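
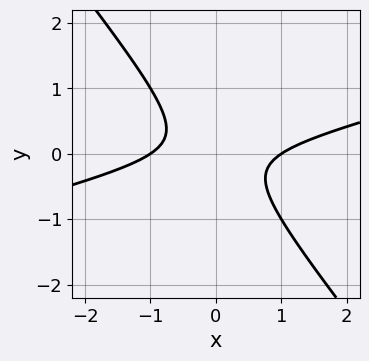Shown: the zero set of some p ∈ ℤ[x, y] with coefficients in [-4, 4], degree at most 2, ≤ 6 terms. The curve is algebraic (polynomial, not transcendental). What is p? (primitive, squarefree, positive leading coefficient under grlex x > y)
x^2 - 3*x*y - 3*y^2 - 1

First, degree: a generic line meets the curve in up to 2 points, so deg p = 2.
Then, reading off the gridlines: it misses every integer gridline on the y-axis; the x-axis gridline crossings are at x ∈ {-1, 1}.
Finally, assembling these constraints gives the stated polynomial.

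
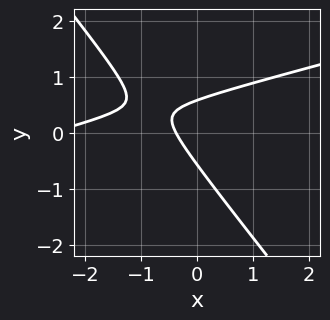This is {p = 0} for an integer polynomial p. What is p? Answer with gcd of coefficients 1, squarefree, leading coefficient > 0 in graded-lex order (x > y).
Degree: no degree-1 curve has this shape, so deg p = 2.
Solving for integer coefficients yields p as stated.

x^2 - 3*x*y - 3*y^2 + 3*x + 1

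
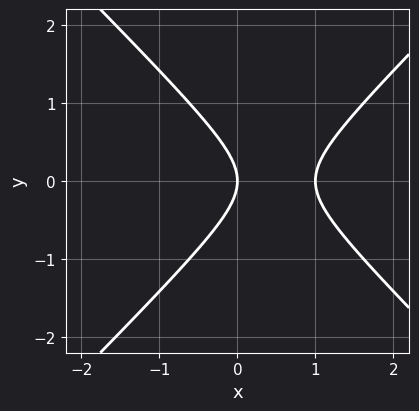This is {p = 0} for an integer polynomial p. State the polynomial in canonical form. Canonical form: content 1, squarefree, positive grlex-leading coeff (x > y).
1. deg p = 2.
2. Symmetries: mirror symmetry y ↦ −y ⇒ only even powers of y.
3. Observable constraints: among the integer gridlines, it crosses the x-axis at x ∈ {0, 1}; one y-axis crossing is at y = 0.
4. Assembling these constraints gives the stated polynomial.

x^2 - y^2 - x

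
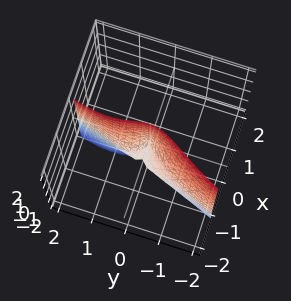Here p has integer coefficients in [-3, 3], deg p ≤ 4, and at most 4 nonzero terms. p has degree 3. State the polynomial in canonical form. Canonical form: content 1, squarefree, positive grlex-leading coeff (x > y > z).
deg p = 3. No degree-2 surface has this shape.
From the axis intercepts and sections: every point of the x-axis in the box is on the surface; every point of the z-axis in the box is on the surface; it crosses the y-axis at the gridline y = 2.
Solving for integer coefficients yields p as stated.

3*x*y^2 + x*z^2 - y^3 + 2*y^2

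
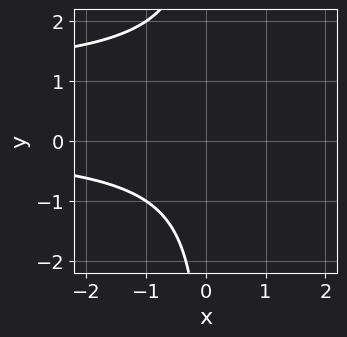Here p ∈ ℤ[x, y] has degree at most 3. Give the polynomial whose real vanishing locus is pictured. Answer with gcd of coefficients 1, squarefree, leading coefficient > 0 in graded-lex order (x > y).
x*y^2 - x*y + 2

deg p = 3.
Observable constraints: no y-intercept at any integer in the box; no x-intercept at any integer in the box.
The integer polynomial consistent with all of this is the stated p.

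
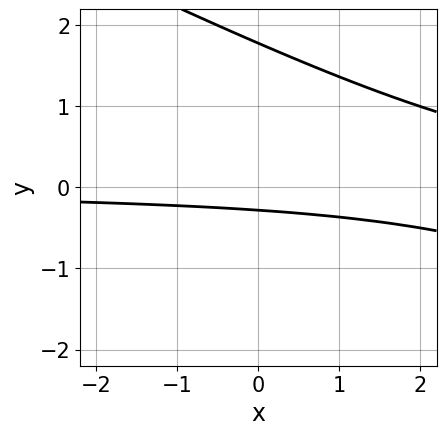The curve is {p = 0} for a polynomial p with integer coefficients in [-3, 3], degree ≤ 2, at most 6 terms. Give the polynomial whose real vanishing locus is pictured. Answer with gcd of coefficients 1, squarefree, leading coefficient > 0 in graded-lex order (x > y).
x*y + 2*y^2 - 3*y - 1

(a) deg p = 2. A generic line meets the curve in up to 2 points.
(b) From the axis intercepts and sections: no x-intercept at any integer in the box.
(c) These observations pin down the coefficients.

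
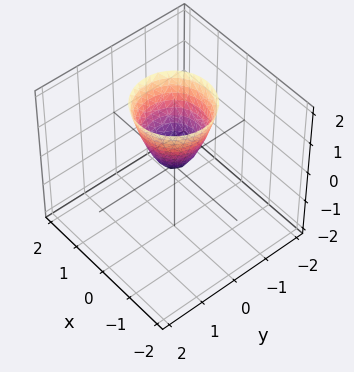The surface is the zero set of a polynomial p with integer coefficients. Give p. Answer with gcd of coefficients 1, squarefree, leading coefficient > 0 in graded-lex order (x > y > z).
First, degree: a paraboloid; a quadric, so deg p = 2.
Next, symmetries: the surface is invariant under rotation about z: p = q(x² + y², z).
Next, against the integer gridlines: one x-axis crossing is at x = 0; one z-axis crossing is at z = 0; a circular section at z = 1 has radius between 0 and 1; one y-axis crossing is at y = 0.
Finally, these observations pin down the coefficients.

2*x^2 + 2*y^2 - z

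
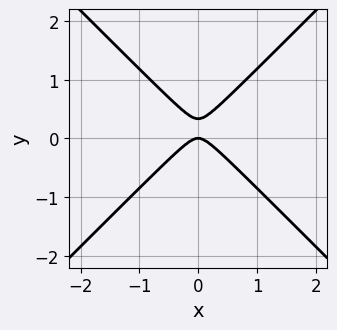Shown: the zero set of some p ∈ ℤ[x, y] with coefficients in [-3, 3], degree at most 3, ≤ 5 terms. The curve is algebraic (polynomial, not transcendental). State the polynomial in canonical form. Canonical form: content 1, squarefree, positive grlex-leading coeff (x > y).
3*x^2 - 3*y^2 + y

Degree: no degree-1 curve has this shape, so deg p = 2.
Symmetries: the x ↦ −x reflection is a symmetry, so x appears only in even powers.
Against the integer gridlines: it crosses the y-axis at the gridline y = 0; it crosses the x-axis at the gridline x = 0.
Together with the visible shape, these determine p as stated.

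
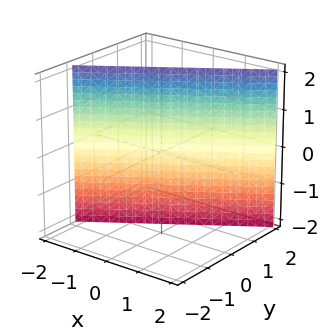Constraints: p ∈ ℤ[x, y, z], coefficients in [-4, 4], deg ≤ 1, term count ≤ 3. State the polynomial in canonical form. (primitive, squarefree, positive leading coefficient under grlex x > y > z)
First, degree: every cross-section is a straight line — this is a plane, so deg p = 1.
Next, from the visible intercepts: no z-intercept at any integer in the box; one x-axis crossing is at x = -1.
Finally, putting this together gives p.

2*x - 3*y + 2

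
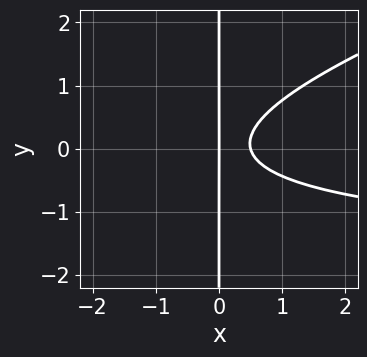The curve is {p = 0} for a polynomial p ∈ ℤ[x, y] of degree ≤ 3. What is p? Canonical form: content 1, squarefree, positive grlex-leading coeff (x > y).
(a) The degree is 3 — a generic line meets the curve in up to 3 points.
(b) From the visible intercepts: it crosses the x-axis at the gridline x = 0; every point of the y-axis in the box is on the curve.
(c) Matching integer coefficients to the picture gives p.

x^2*y - 3*x*y^2 + 2*x^2 - x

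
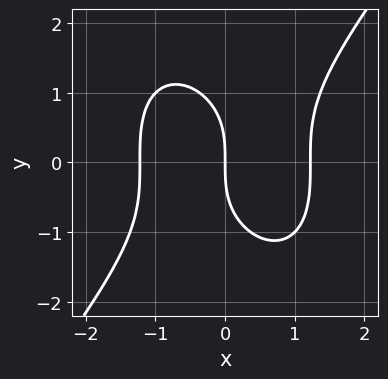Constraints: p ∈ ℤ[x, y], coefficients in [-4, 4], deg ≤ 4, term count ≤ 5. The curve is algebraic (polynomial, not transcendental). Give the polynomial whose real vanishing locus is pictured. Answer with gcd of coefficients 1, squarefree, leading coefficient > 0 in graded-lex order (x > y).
2*x^3 - y^3 - 3*x

deg p = 3. No degree-2 curve has this shape.
From the axis intercepts and sections: it crosses the y-axis at the gridline y = 0; one x-axis crossing is at x = 0.
Putting this together gives p.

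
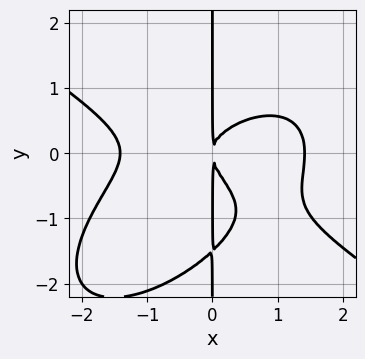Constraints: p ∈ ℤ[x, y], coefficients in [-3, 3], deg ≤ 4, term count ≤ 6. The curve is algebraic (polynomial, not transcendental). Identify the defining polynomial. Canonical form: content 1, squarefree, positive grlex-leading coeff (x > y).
x^4 - x^2*y^2 + 2*x*y^3 + 3*x*y^2 - 2*x^2

1. deg p = 4. The shape is more complex than any degree-3 curve.
2. Reading off the gridlines: the visible y-axis segment lies entirely on the curve.
3. Solving for integer coefficients yields p as stated.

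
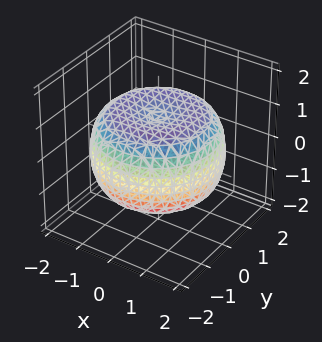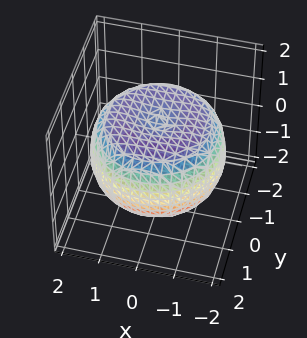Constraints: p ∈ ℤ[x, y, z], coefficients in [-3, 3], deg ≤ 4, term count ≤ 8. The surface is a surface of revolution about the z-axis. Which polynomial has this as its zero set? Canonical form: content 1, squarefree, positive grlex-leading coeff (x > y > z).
1. The degree is 4 — a generic line meets the surface in up to 4 points.
2. Symmetries: rotational symmetry about the z-axis ⇒ p depends on x, y only through x² + y².
3. Checking where it meets the axes: among the integer gridlines, it crosses the z-axis at z ∈ {-1, 1}; a circular section at z = 0 has radius between 1 and 2.
4. These observations pin down the coefficients.

x^4 + 2*x^2*y^2 + y^4 - 2*x^2 - 2*y^2 + 3*z^2 - 3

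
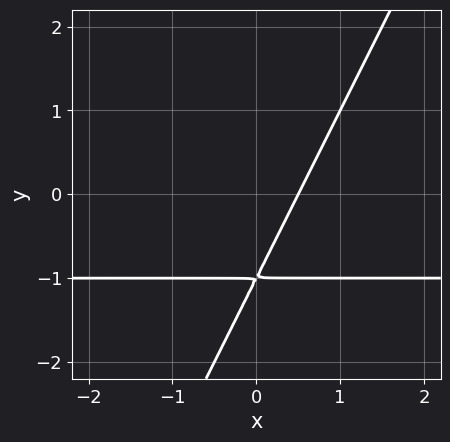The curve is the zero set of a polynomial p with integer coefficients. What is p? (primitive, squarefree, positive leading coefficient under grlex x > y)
deg p = 2. No degree-1 curve has this shape.
Putting this together gives p.

2*x*y - y^2 + 2*x - 2*y - 1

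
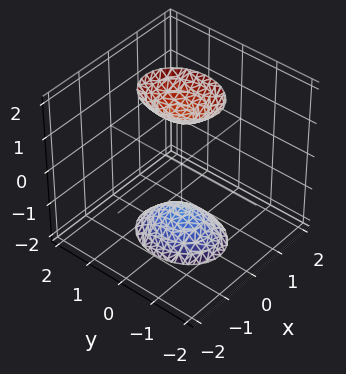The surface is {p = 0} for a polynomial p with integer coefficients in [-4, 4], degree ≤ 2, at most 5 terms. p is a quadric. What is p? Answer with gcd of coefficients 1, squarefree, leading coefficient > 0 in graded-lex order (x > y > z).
3*x^2 + 2*y^2 - z^2 + 2

There are 2 components. Treating them together as one polynomial.
The degree is 2 — two separate bowl-shaped sheets opening away from each other; a quadric.
Symmetries: mirror symmetry z ↦ −z ⇒ only even powers of z; the y ↦ −y reflection is a symmetry, so y appears only in even powers; it's symmetric under x → −x, forcing even powers of x.
From the visible intercepts: it misses every integer gridline on the y-axis; the surface avoids every integer x-axis point in the box.
Fitting integer coefficients to these (and the overall shape) gives p.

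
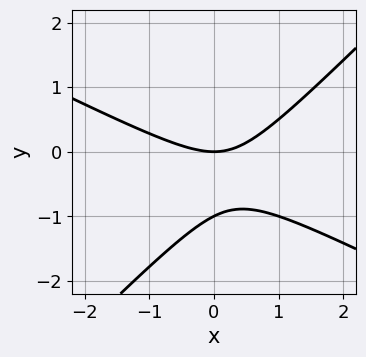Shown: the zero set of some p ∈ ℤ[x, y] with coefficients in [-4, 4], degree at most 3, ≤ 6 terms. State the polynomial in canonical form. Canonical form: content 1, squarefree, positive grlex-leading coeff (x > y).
x^2 + x*y - 2*y^2 - 2*y

(a) The degree is 2 — no degree-1 curve has this shape.
(b) From the visible intercepts: it meets the x-axis at x = 0 (among the integer gridlines); among the integer gridlines, it crosses the y-axis at y ∈ {-1, 0}.
(c) The integer polynomial consistent with all of this is the stated p.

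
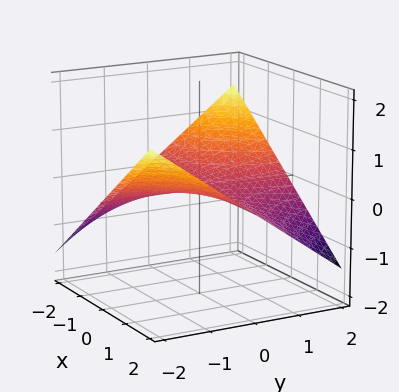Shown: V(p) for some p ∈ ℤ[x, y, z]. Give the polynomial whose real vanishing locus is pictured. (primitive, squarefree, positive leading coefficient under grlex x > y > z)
x*y + 3*z

(a) Degree: a hyperbolic paraboloid; a quadric, so deg p = 2.
(b) Against the integer gridlines: one z-axis crossing is at z = 0; every point of the x-axis in the box is on the surface; the visible y-axis segment lies entirely on the surface.
(c) Solving for integer coefficients yields p as stated.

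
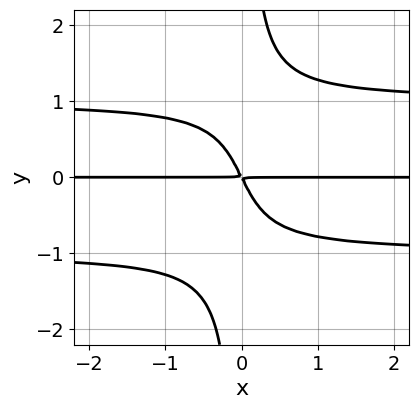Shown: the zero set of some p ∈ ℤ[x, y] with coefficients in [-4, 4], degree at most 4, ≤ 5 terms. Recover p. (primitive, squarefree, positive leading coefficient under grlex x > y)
2*x*y^3 - 2*x*y - y^2

1. The degree is 4 — the shape is more complex than any degree-3 curve.
2. Against the integer gridlines: every point of the x-axis in the box is on the curve.
3. These observations pin down the coefficients.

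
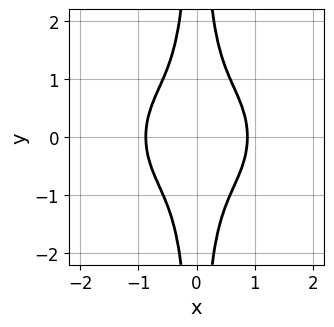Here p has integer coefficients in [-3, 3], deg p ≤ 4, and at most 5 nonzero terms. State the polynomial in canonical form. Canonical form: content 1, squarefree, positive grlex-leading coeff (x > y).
3*x^4 + 3*x^2*y^2 - x^2 - 1

1. Degree: no degree-3 curve has this shape, so deg p = 4.
2. Symmetries: it's symmetric under y → −y, forcing even powers of y; it's symmetric under x → −x, forcing even powers of x.
3. From the visible intercepts: no y-intercept at any integer in the box.
4. These observations pin down the coefficients.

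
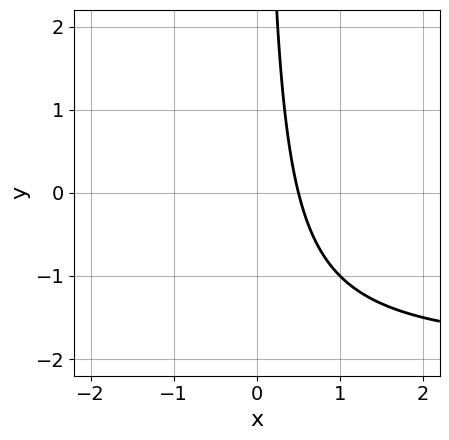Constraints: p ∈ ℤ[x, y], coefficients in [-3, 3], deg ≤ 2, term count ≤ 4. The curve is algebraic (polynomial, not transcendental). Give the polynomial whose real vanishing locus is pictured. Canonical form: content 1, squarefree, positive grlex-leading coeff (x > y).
1. deg p = 2. A generic line meets the curve in up to 2 points.
2. Observable constraints: it misses every integer gridline on the y-axis.
3. Putting this together gives p.

x*y + 2*x - 1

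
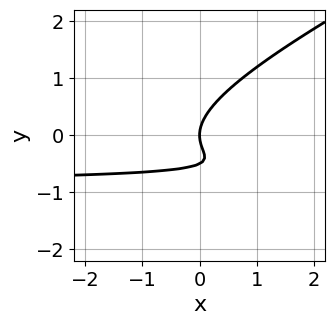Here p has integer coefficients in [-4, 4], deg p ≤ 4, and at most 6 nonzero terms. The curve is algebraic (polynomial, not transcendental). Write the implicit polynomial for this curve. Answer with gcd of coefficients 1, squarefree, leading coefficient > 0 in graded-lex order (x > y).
x*y^2 - 2*y^3 + 2*x*y - y^2 + x

First, the degree is 3 — a generic line meets the curve in up to 3 points.
Next, reading off the gridlines: it meets the y-axis at y = 0 (among the integer gridlines); it meets the x-axis at x = 0 (among the integer gridlines).
Finally, matching integer coefficients to the picture gives p.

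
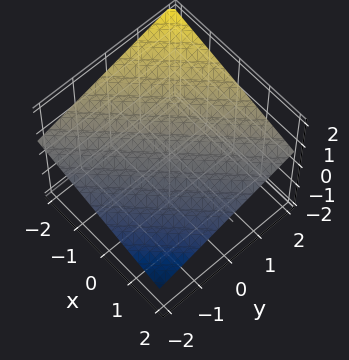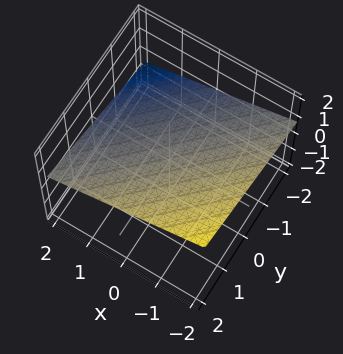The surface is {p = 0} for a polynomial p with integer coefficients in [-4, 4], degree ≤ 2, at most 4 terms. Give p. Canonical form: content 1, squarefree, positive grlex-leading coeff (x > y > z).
x - y + 3*z - 2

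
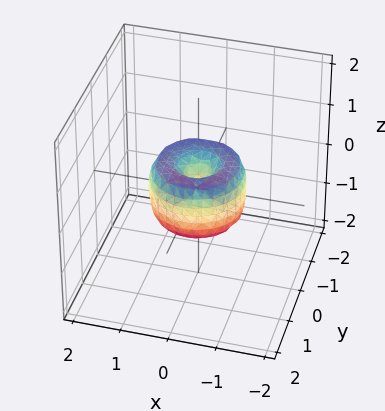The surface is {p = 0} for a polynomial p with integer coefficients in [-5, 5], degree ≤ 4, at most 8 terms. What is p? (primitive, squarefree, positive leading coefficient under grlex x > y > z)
(a) The degree is 4 — the shape is more complex than any degree-3 surface.
(b) Symmetries: every cross-section ⟂ z is a circle, so x, y appear only via x² + y².
(c) Checking where it meets the axes: it crosses the z-axis at the gridline z = 0; a circular section at z = 0 has radius exactly 1.
(d) Putting this together gives p.

2*x^4 + 4*x^2*y^2 + 2*y^4 - 2*x^2 - 2*y^2 + z^2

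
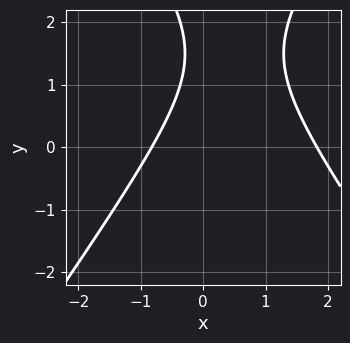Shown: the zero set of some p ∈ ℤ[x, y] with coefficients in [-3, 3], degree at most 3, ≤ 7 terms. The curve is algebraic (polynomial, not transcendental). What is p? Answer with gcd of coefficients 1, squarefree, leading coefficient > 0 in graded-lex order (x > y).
(a) deg p = 2. No degree-1 curve has this shape.
(b) Observable constraints: the curve avoids every integer y-axis point in the box.
(c) Together with the visible shape, these determine p as stated.

2*x^2 - y^2 - 2*x + 3*y - 3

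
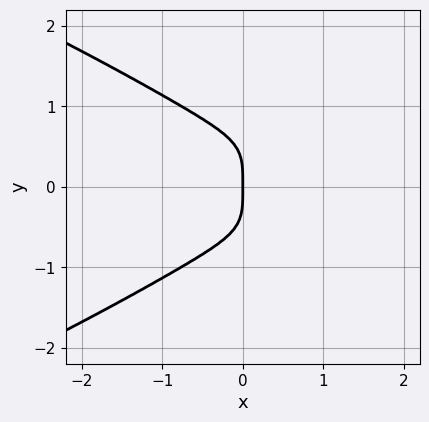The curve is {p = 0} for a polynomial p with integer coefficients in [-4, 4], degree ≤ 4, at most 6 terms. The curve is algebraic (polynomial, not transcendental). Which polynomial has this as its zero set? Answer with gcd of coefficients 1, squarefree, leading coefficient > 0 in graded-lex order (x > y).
3*y^4 + 2*x^3 - x^2 + 2*x

First, deg p = 4. A generic line meets the curve in up to 4 points.
Then, symmetries: the y ↦ −y reflection is a symmetry, so y appears only in even powers.
Next, from the visible intercepts: it meets the x-axis at x = 0 (among the integer gridlines); it crosses the y-axis at the gridline y = 0.
Finally, fitting integer coefficients to these (and the overall shape) gives p.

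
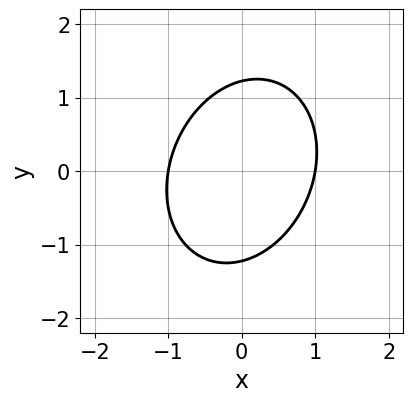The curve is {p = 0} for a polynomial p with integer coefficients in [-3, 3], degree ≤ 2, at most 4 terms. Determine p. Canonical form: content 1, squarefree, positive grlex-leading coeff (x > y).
1. Degree: no degree-1 curve has this shape, so deg p = 2.
2. Reading off the gridlines: among the integer gridlines, it crosses the x-axis at x ∈ {-1, 1}.
3. Assembling these constraints gives the stated polynomial.

3*x^2 - x*y + 2*y^2 - 3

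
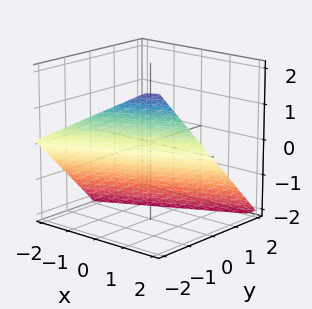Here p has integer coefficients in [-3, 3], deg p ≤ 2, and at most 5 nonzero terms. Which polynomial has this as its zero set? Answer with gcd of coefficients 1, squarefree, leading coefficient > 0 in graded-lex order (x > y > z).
x - 2*y - 2*z - 2

(a) deg p = 1. Every cross-section is a straight line — this is a plane.
(b) Checking where it meets the axes: it meets the y-axis at y = -1 (among the integer gridlines); it meets the x-axis at x = 2 (among the integer gridlines); one z-axis crossing is at z = -1.
(c) Matching integer coefficients to the picture gives p.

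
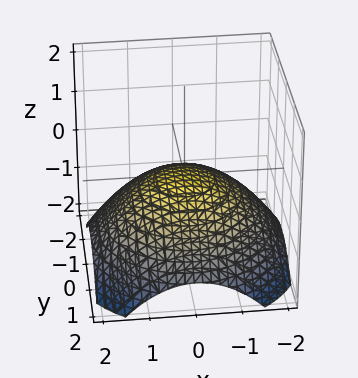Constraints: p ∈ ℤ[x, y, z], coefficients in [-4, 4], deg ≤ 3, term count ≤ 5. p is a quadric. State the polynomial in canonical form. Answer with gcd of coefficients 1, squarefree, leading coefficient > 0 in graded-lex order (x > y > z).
(a) The degree is 2 — a paraboloid; a quadric.
(b) Symmetries: every cross-section ⟂ z is a circle, so x, y appear only via x² + y².
(c) Observable constraints: one z-axis crossing is at z = 0; one y-axis crossing is at y = 0; a circular section at z = -1 has radius between 1 and 2; it meets the x-axis at x = 0 (among the integer gridlines).
(d) Together with the visible shape, these determine p as stated.

x^2 + y^2 + 3*z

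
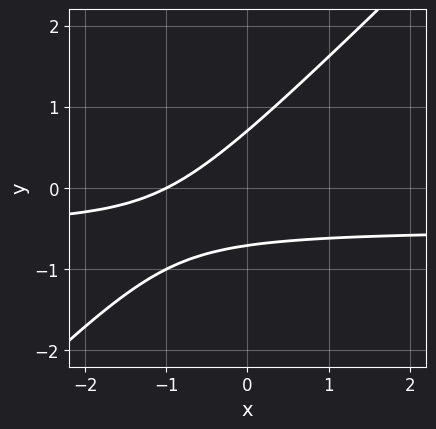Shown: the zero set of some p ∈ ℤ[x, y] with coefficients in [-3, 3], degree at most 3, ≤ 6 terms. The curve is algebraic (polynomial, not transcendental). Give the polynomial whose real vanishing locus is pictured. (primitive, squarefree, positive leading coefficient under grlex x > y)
2*x*y - 2*y^2 + x + 1

1. deg p = 2. No degree-1 curve has this shape.
2. From the visible intercepts: one x-axis crossing is at x = -1.
3. Solving for integer coefficients yields p as stated.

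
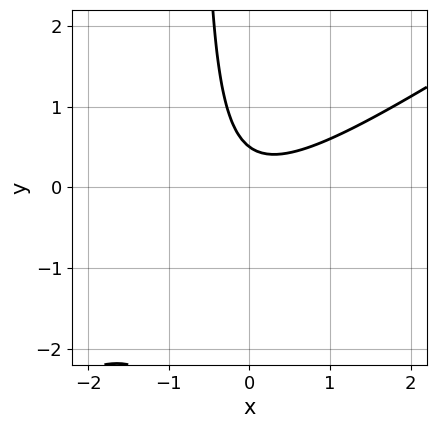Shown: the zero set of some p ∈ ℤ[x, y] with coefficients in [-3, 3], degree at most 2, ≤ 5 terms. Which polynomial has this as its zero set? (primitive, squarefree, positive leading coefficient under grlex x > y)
2*x^2 - 3*x*y - 2*y + 1

First, deg p = 2. A generic line meets the curve in up to 2 points.
Next, observable constraints: no x-intercept at any integer in the box.
Finally, together with the visible shape, these determine p as stated.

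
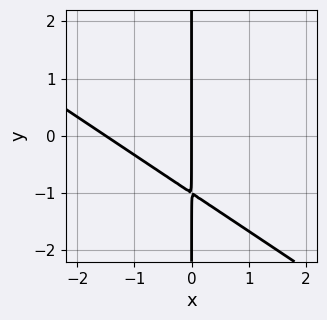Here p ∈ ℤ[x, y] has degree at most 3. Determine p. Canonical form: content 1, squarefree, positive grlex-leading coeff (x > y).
2*x^2 + 3*x*y + 3*x

First, the degree is 2 — the shape is more complex than any degree-1 curve.
Next, against the integer gridlines: the visible y-axis segment lies entirely on the curve; it meets the x-axis at x = 0 (among the integer gridlines).
Finally, together with the visible shape, these determine p as stated.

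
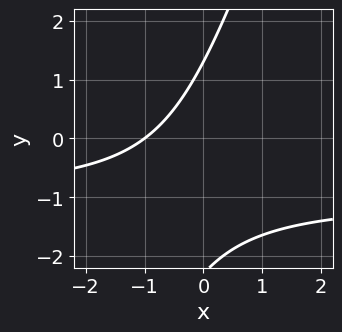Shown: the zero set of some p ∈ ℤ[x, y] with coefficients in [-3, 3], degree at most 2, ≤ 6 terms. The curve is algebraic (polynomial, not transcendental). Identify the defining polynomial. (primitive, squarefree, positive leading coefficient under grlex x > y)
3*x*y - y^2 + 3*x - y + 3

(a) The degree is 2 — the shape is more complex than any degree-1 curve.
(b) From the visible intercepts: one x-axis crossing is at x = -1.
(c) Fitting integer coefficients to these (and the overall shape) gives p.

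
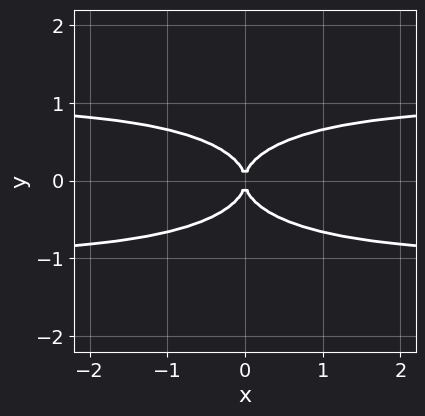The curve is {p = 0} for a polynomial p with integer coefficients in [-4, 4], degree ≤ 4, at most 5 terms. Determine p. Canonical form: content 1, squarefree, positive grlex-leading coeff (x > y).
First, deg p = 4. The shape is more complex than any degree-3 curve.
Next, symmetries: the x ↦ −x reflection is a symmetry, so x appears only in even powers; it's symmetric under y → −y, forcing even powers of y.
Then, against the integer gridlines: one x-axis crossing is at x = 0; one y-axis crossing is at y = 0.
Finally, matching integer coefficients to the picture gives p.

x^2*y^2 + 3*y^4 - x^2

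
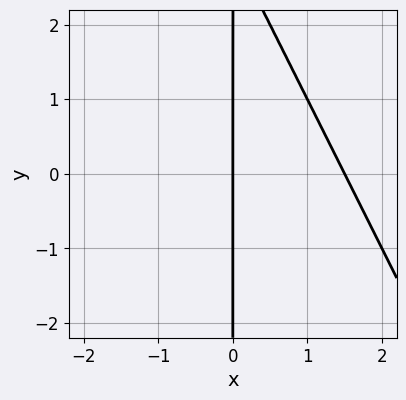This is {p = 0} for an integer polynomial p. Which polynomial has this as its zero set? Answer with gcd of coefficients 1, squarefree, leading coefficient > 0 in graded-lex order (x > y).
2*x^2 + x*y - 3*x

deg p = 2.
Observable constraints: the visible y-axis segment lies entirely on the curve; it meets the x-axis at x = 0 (among the integer gridlines).
Assembling these constraints gives the stated polynomial.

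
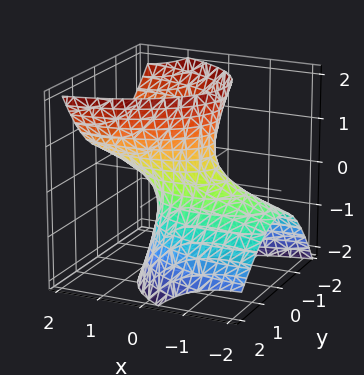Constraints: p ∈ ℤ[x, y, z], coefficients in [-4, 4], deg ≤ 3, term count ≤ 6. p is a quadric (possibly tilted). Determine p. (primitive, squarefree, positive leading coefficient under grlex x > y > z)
x^2 - 3*x*z + 3*y^2 + y*z - z^2 - 1

First, deg p = 2. The shape is more complex than any degree-1 surface.
Next, checking where it meets the axes: the surface avoids every integer z-axis point in the box; the x-axis gridline crossings are at x ∈ {-1, 1}.
Finally, putting this together gives p.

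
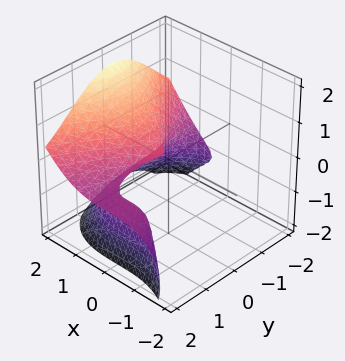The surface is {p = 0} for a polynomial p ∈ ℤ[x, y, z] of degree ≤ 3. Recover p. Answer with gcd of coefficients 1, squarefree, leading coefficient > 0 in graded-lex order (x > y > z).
(a) deg p = 3.
(b) Checking where it meets the axes: it meets the x-axis at x = 0 (among the integer gridlines); it crosses the y-axis at the gridline y = 0; one z-axis crossing is at z = 0.
(c) These observations pin down the coefficients.

x^3 - 2*y^2*z - y^2 - y*z - 3*z^2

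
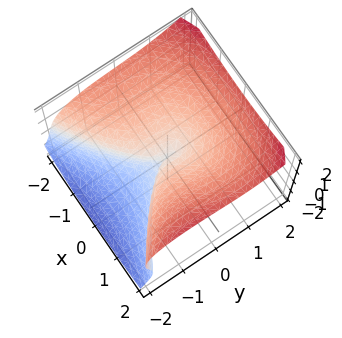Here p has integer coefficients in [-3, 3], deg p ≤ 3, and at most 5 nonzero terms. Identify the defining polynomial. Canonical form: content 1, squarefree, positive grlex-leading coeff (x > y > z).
First, deg p = 3. No degree-2 surface has this shape.
Then, from the axis intercepts and sections: one z-axis crossing is at z = 0; it meets the x-axis at x = 0 (among the integer gridlines); one y-axis crossing is at y = 0.
Finally, solving for integer coefficients yields p as stated.

x*y*z - x*z^2 - 2*y^3 + 3*z^3 - 3*x^2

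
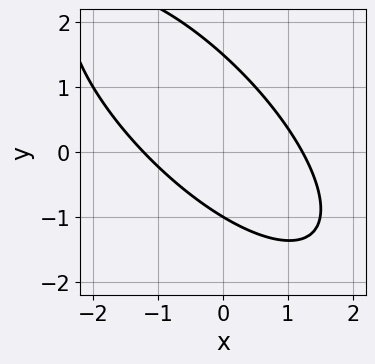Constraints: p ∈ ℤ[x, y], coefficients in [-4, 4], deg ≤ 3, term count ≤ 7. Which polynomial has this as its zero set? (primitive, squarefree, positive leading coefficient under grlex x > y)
(a) The degree is 2 — the shape is more complex than any degree-1 curve.
(b) Reading off the gridlines: it meets the y-axis at y = -1 (among the integer gridlines).
(c) Putting this together gives p.

2*x^2 + 3*x*y + 2*y^2 - y - 3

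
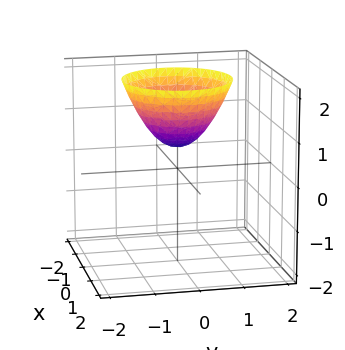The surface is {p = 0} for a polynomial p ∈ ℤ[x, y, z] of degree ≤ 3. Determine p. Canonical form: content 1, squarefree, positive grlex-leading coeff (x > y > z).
2*x^2 + 2*y^2 - 2*z + 1

First, deg p = 2. No degree-1 surface has this shape.
Next, by symmetry, every cross-section ⟂ z is a circle, so x, y appear only via x² + y².
Then, from the axis intercepts and sections: the surface avoids every integer x-axis point in the box; a circular section at z = 1 has radius between 0 and 1.
Finally, together with the visible shape, these determine p as stated.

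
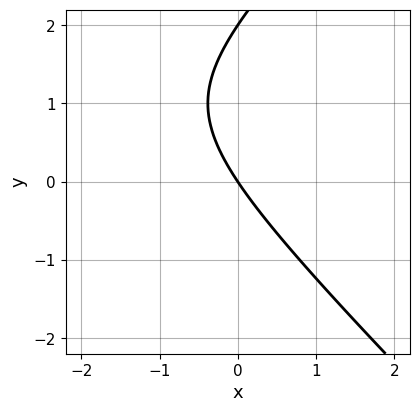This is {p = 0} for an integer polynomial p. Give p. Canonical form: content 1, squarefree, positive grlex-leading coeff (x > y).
x^2 - y^2 + 3*x + 2*y

1. The degree is 2 — no degree-1 curve has this shape.
2. Reading off the gridlines: the y-axis gridline crossings are at y ∈ {0, 2}; one x-axis crossing is at x = 0.
3. Together with the visible shape, these determine p as stated.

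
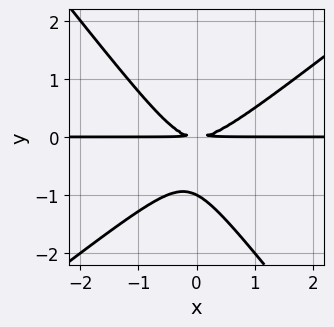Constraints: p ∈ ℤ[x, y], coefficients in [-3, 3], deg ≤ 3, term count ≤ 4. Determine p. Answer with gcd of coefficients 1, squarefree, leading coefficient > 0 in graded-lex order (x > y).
2*x^2*y - x*y^2 - 2*y^3 - 2*y^2

The degree is 3 — no degree-2 curve has this shape.
Reading off the gridlines: it meets the y-axis at y = -1 (among the integer gridlines); the visible x-axis segment lies entirely on the curve.
Assembling these constraints gives the stated polynomial.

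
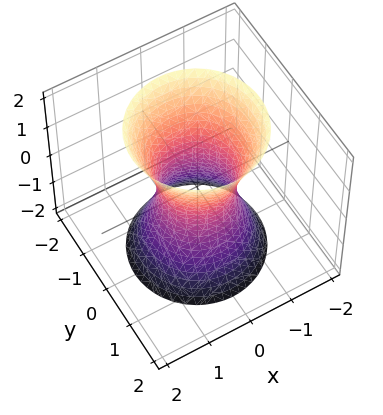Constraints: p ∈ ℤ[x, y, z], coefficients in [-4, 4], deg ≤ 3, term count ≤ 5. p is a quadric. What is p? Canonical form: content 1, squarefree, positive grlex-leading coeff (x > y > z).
(a) The degree is 2 — an hourglass — one-sheet hyperboloid; a quadric.
(b) Symmetries: the z ↦ −z reflection is a symmetry, so z appears only in even powers; the z-axis is an axis of rotation, so x and y enter only as x² + y².
(c) Observable constraints: no z-intercept at any integer in the box; a circular section at z = -2 has radius between 1 and 2.
(d) Fitting integer coefficients to these (and the overall shape) gives p.

3*x^2 + 3*y^2 - z^2 - 2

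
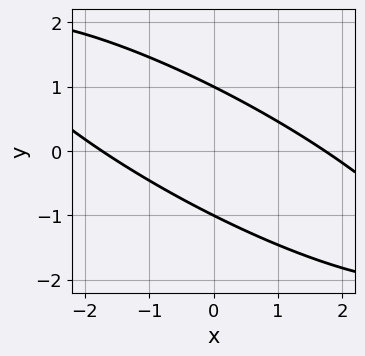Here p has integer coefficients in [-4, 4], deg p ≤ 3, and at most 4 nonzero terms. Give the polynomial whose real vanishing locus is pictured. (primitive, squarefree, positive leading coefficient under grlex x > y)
x^2 + 3*x*y + 3*y^2 - 3

The degree is 2 — no degree-1 curve has this shape.
Reading off the gridlines: among the integer gridlines, it crosses the y-axis at y ∈ {-1, 1}.
Assembling these constraints gives the stated polynomial.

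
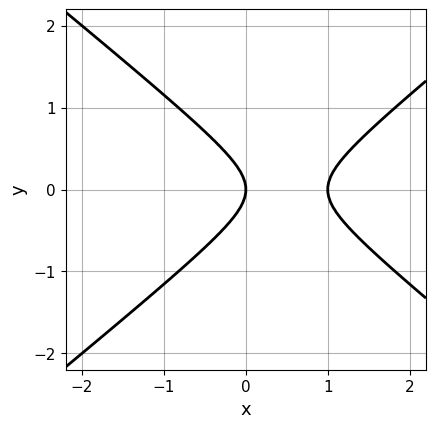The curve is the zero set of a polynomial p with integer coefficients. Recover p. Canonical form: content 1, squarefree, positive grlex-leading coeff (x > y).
Degree: no degree-1 curve has this shape, so deg p = 2.
Symmetries: it's symmetric under y → −y, forcing even powers of y.
Against the integer gridlines: it crosses the y-axis at the gridline y = 0; the x-axis gridline crossings are at x ∈ {0, 1}.
Fitting integer coefficients to these (and the overall shape) gives p.

2*x^2 - 3*y^2 - 2*x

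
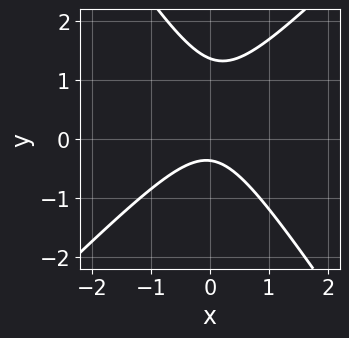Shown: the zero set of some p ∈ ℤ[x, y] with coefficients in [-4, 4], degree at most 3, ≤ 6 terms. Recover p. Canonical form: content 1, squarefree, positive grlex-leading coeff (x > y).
3*x^2 - x*y - 2*y^2 + 2*y + 1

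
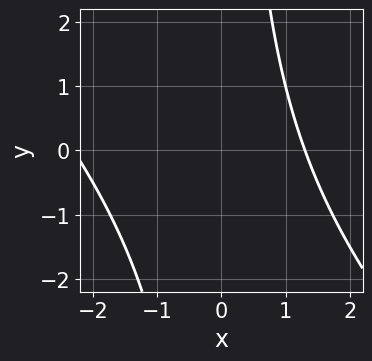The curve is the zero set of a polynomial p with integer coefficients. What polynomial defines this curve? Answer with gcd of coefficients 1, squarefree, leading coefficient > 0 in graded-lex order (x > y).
x^2 + x*y + x - 3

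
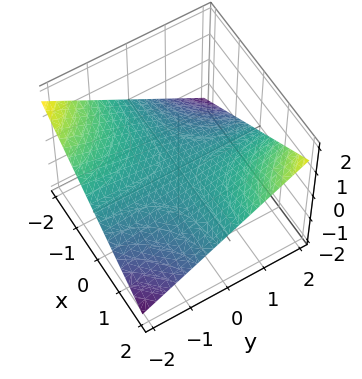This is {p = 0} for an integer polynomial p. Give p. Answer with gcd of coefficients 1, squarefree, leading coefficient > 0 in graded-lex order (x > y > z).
x*y - 3*z

1. deg p = 2. A hyperbolic paraboloid; a quadric.
2. Against the integer gridlines: the visible y-axis segment lies entirely on the surface; every point of the x-axis in the box is on the surface; it meets the z-axis at z = 0 (among the integer gridlines).
3. Solving for integer coefficients yields p as stated.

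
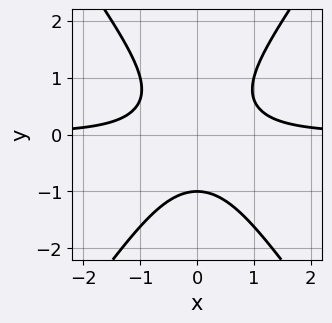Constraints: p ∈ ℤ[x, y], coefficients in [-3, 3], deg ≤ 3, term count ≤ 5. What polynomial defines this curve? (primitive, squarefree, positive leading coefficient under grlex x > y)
1. The degree is 3 — the shape is more complex than any degree-2 curve.
2. Symmetries: it's symmetric under x → −x, forcing even powers of x.
3. From the axis intercepts and sections: the curve avoids every integer x-axis point in the box; it meets the y-axis at y = -1 (among the integer gridlines).
4. Putting this together gives p.

2*x^2*y - y^3 - 1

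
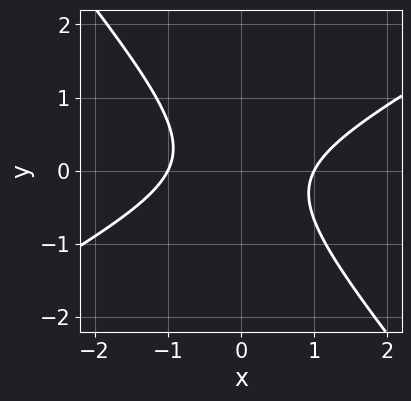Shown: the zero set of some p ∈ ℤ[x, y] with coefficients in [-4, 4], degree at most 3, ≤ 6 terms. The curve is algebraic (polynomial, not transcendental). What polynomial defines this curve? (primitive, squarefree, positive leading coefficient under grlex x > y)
2*x^2 - 2*x*y - 3*y^2 - 2

First, degree: the shape is more complex than any degree-1 curve, so deg p = 2.
Next, reading off the gridlines: it misses every integer gridline on the y-axis; the x-axis gridline crossings are at x ∈ {-1, 1}.
Finally, fitting integer coefficients to these (and the overall shape) gives p.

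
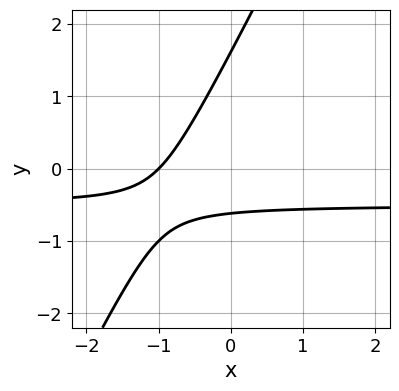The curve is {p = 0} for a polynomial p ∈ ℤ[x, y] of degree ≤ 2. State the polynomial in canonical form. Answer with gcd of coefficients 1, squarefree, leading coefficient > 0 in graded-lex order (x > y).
1. The degree is 2 — the shape is more complex than any degree-1 curve.
2. From the axis intercepts and sections: one x-axis crossing is at x = -1.
3. Assembling these constraints gives the stated polynomial.

2*x*y - y^2 + x + y + 1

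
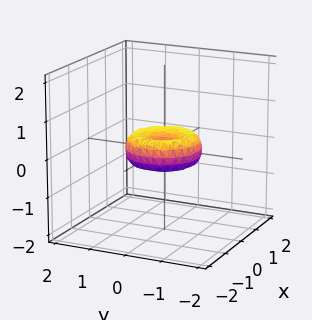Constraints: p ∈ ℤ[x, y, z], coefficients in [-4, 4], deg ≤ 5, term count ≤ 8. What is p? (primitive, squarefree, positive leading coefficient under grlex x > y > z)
2*x^4 + 4*x^2*y^2 + 2*y^4 - 2*x^2 - 2*y^2 + 3*z^2

First, the degree is 4 — no degree-3 surface has this shape.
Next, symmetries: the surface is invariant under rotation about z: p = q(x² + y², z).
Next, observable constraints: among the integer gridlines, it crosses the x-axis at x ∈ {-1, 0, 1}; the y-axis gridline crossings are at y ∈ {-1, 0, 1}; a circular section at z = 0 has radius exactly 1.
Finally, assembling these constraints gives the stated polynomial.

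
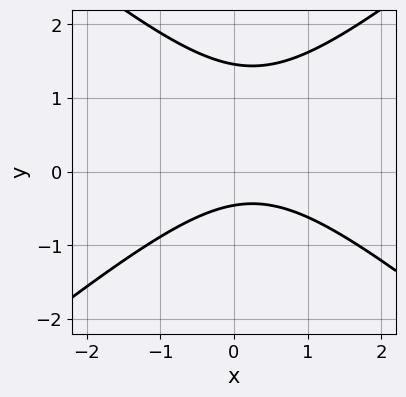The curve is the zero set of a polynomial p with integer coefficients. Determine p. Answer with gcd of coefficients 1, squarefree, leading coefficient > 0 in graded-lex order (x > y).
2*x^2 - 3*y^2 - x + 3*y + 2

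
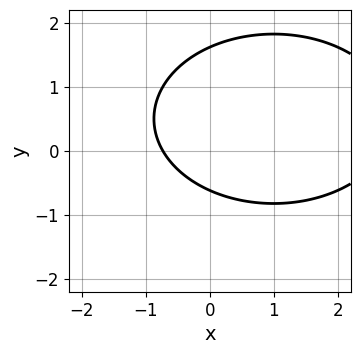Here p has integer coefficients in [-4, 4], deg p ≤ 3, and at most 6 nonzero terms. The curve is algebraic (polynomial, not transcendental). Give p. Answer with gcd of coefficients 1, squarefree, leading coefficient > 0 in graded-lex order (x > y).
1. deg p = 2. No degree-1 curve has this shape.
2. Putting this together gives p.

x^2 + 2*y^2 - 2*x - 2*y - 2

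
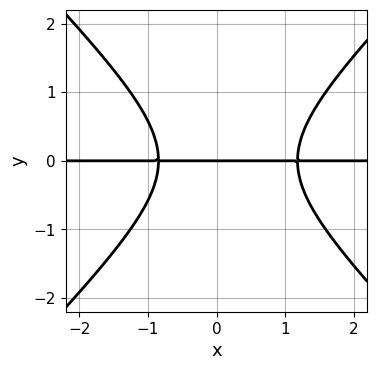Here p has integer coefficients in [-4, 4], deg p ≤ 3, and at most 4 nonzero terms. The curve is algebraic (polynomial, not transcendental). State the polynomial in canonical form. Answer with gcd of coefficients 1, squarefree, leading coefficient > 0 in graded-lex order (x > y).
deg p = 3. No degree-2 curve has this shape.
From the axis intercepts and sections: the visible x-axis segment lies entirely on the curve; one y-axis crossing is at y = 0.
Matching integer coefficients to the picture gives p.

3*x^2*y - 3*y^3 - x*y - 3*y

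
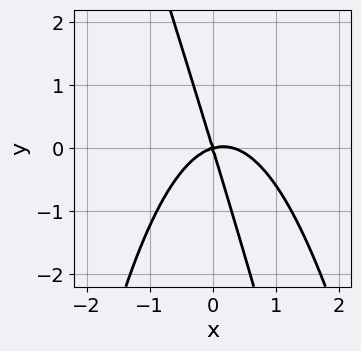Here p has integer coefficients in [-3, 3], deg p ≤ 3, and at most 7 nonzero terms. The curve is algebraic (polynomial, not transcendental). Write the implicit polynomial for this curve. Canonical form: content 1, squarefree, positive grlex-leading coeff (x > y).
3*x^3 + x^2*y - x^2 + 3*x*y + y^2

deg p = 3. No degree-2 curve has this shape.
Against the integer gridlines: one y-axis crossing is at y = 0; it crosses the x-axis at the gridline x = 0.
The integer polynomial consistent with all of this is the stated p.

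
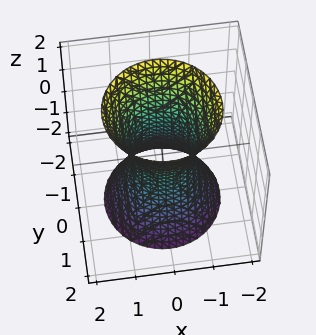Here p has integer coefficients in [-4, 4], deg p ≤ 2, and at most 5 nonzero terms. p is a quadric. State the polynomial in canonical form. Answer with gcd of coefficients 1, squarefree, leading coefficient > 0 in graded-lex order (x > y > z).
3*x^2 + 3*y^2 - z^2 - 2

(a) The degree is 2 — one connected sheet with a waist; a quadric.
(b) Symmetries: every cross-section ⟂ z is a circle, so x, y appear only via x² + y²; it's symmetric under z → −z, forcing even powers of z.
(c) From the visible intercepts: no z-intercept at any integer in the box; a circular section at z = -1 has radius exactly 1.
(d) The integer polynomial consistent with all of this is the stated p.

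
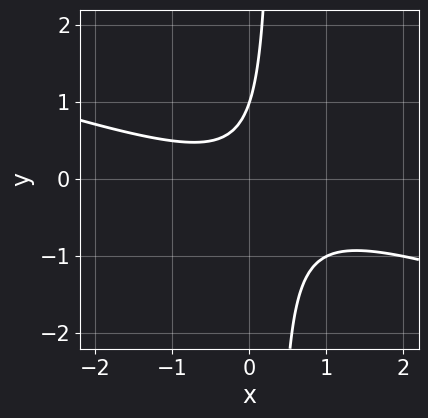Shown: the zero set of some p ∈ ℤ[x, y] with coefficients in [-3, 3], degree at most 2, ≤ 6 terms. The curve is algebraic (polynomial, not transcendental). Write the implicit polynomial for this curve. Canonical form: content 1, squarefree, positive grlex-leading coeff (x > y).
1. Degree: no degree-1 curve has this shape, so deg p = 2.
2. From the visible intercepts: it crosses the y-axis at the gridline y = 1; no x-intercept at any integer in the box.
3. Assembling these constraints gives the stated polynomial.

x^2 + 3*x*y - y + 1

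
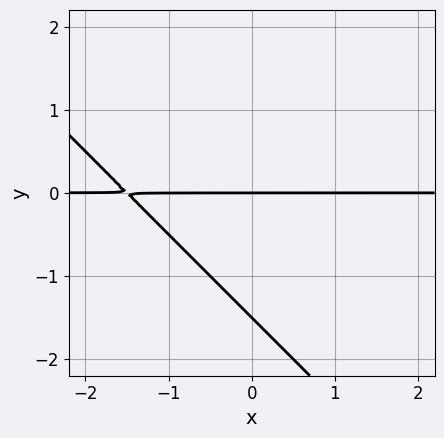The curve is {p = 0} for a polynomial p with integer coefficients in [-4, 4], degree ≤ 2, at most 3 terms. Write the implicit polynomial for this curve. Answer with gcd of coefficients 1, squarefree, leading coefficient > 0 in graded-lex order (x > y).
First, deg p = 2.
Then, from the visible intercepts: the visible x-axis segment lies entirely on the curve; one y-axis crossing is at y = 0.
Finally, assembling these constraints gives the stated polynomial.

2*x*y + 2*y^2 + 3*y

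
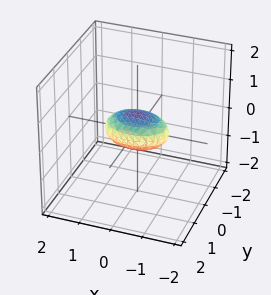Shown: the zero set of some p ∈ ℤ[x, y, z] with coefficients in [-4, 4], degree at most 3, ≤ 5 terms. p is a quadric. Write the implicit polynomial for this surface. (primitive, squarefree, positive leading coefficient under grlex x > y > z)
1. The degree is 2 — bounded and convex; a quadric.
2. Symmetries: the y ↦ −y reflection is a symmetry, so y appears only in even powers; the z ↦ −z reflection is a symmetry, so z appears only in even powers; the x ↦ −x reflection is a symmetry, so x appears only in even powers.
3. Against the integer gridlines: among the integer gridlines, it crosses the x-axis at x ∈ {-1, 1}.
4. Putting this together gives p.

x^2 + 2*y^2 + 3*z^2 - 1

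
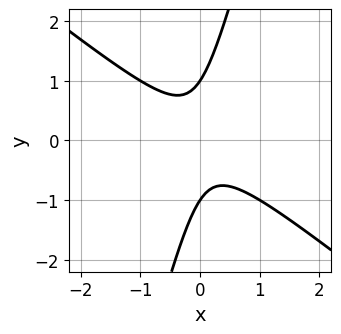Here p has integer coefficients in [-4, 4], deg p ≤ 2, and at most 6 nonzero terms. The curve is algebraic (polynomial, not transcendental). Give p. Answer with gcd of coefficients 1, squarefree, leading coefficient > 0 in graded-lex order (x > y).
(a) The degree is 2 — a generic line meets the curve in up to 2 points.
(b) Against the integer gridlines: it misses every integer gridline on the x-axis; the y-axis gridline crossings are at y ∈ {-1, 1}.
(c) Together with the visible shape, these determine p as stated.

3*x^2 + 3*x*y - y^2 + 1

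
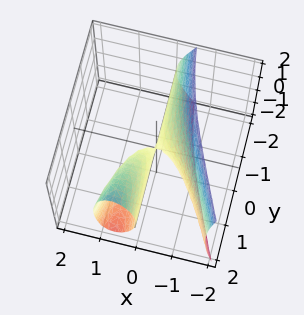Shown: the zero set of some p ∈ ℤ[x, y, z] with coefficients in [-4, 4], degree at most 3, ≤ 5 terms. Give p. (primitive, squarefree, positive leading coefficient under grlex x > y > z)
3*x^3 + x^2*y - 3*x*y + z^2

(a) The degree is 3 — no degree-2 surface has this shape.
(b) Reading off the gridlines: every point of the y-axis in the box is on the surface; it meets the z-axis at z = 0 (among the integer gridlines); it meets the x-axis at x = 0 (among the integer gridlines).
(c) Matching integer coefficients to the picture gives p.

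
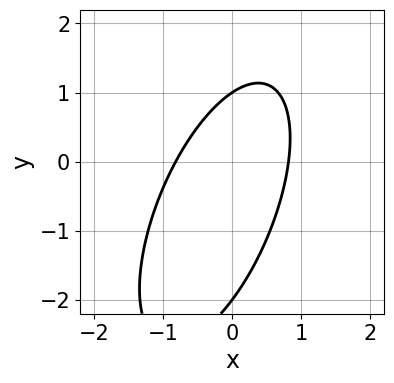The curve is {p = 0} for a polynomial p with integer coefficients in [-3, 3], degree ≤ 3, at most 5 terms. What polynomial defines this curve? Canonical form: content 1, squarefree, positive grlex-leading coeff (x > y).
3*x^2 - 2*x*y + y^2 + y - 2

(a) deg p = 2. A generic line meets the curve in up to 2 points.
(b) From the axis intercepts and sections: the y-axis gridline crossings are at y ∈ {-2, 1}.
(c) Fitting integer coefficients to these (and the overall shape) gives p.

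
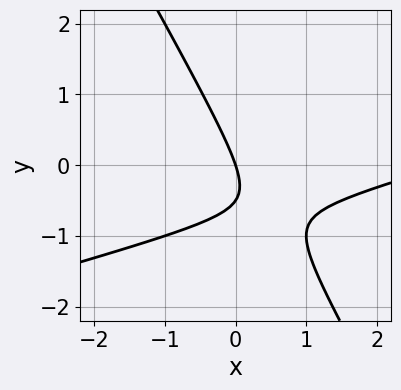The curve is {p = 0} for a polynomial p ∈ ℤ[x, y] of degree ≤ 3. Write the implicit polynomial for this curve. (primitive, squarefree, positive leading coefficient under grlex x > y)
x^2 - 3*x*y - 2*y^2 - 3*x - y

1. The degree is 2 — a generic line meets the curve in up to 2 points.
2. Observable constraints: it crosses the x-axis at the gridline x = 0; it crosses the y-axis at the gridline y = 0.
3. Assembling these constraints gives the stated polynomial.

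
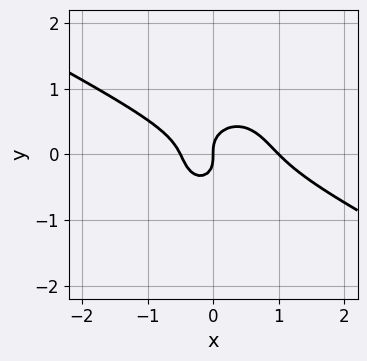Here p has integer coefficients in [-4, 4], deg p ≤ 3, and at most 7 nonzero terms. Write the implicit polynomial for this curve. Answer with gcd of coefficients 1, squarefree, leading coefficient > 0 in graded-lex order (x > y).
1. The degree is 3 — the shape is more complex than any degree-2 curve.
2. Reading off the gridlines: the x-axis gridline crossings are at x ∈ {0, 1}; it crosses the y-axis at the gridline y = 0.
3. Fitting integer coefficients to these (and the overall shape) gives p.

2*x^3 + 3*x^2*y + 3*y^3 - x^2 - x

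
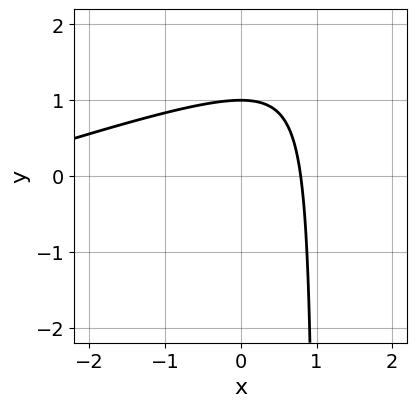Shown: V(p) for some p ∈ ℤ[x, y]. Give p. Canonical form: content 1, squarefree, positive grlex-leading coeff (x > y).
The degree is 2 — a generic line meets the curve in up to 2 points.
From the visible intercepts: it crosses the y-axis at the gridline y = 1.
Matching integer coefficients to the picture gives p.

x^2 - 3*x*y + 3*x + 3*y - 3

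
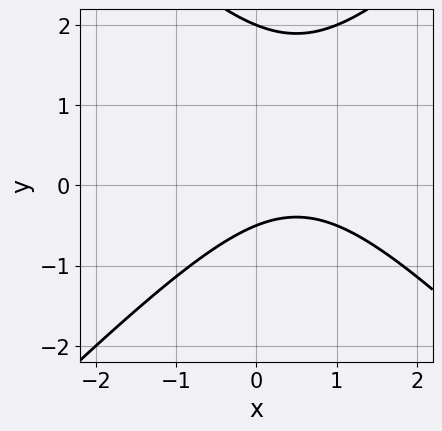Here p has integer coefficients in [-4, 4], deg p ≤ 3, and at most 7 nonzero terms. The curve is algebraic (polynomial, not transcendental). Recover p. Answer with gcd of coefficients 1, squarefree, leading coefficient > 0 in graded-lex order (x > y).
2*x^2 - 2*y^2 - 2*x + 3*y + 2

(a) The degree is 2 — a generic line meets the curve in up to 2 points.
(b) Checking where it meets the axes: it crosses the y-axis at the gridline y = 2; it misses every integer gridline on the x-axis.
(c) Matching integer coefficients to the picture gives p.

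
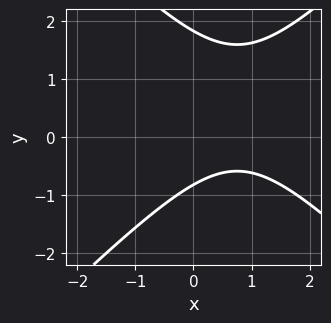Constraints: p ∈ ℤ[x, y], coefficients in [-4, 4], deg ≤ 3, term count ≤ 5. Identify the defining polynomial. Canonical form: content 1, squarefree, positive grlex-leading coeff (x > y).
2*x^2 - 2*y^2 - 3*x + 2*y + 3

(a) Degree: the shape is more complex than any degree-1 curve, so deg p = 2.
(b) Observable constraints: no x-intercept at any integer in the box.
(c) These observations pin down the coefficients.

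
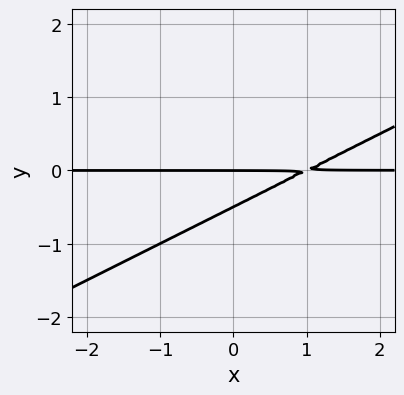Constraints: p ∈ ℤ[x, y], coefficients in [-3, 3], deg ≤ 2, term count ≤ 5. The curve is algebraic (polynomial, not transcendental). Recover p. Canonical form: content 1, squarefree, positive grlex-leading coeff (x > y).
x*y - 2*y^2 - y

Degree: the shape is more complex than any degree-1 curve, so deg p = 2.
Observable constraints: the visible x-axis segment lies entirely on the curve; it meets the y-axis at y = 0 (among the integer gridlines).
Matching integer coefficients to the picture gives p.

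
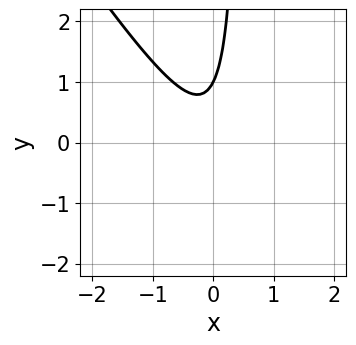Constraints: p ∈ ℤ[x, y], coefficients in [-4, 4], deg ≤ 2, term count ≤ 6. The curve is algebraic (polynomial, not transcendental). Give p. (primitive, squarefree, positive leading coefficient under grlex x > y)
3*x^2 + 2*x*y - y + 1

(a) Degree: the shape is more complex than any degree-1 curve, so deg p = 2.
(b) From the visible intercepts: it meets the y-axis at y = 1 (among the integer gridlines); no x-intercept at any integer in the box.
(c) These observations pin down the coefficients.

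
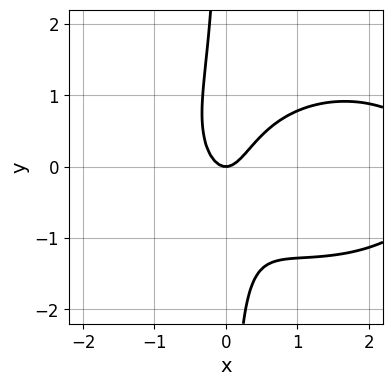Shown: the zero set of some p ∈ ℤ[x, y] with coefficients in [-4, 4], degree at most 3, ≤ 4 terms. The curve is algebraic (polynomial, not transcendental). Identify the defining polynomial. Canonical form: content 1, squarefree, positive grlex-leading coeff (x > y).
x^3 + 2*x*y^2 - 3*x^2 + y

The degree is 3 — a generic line meets the curve in up to 3 points.
Checking where it meets the axes: it meets the x-axis at x = 0 (among the integer gridlines); one y-axis crossing is at y = 0.
These observations pin down the coefficients.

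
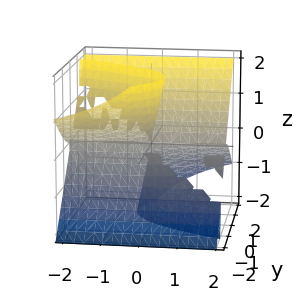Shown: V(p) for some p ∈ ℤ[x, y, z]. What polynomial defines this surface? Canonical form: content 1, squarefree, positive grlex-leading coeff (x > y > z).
First, there are 2 components. Treating them together as one polynomial.
Next, the degree is 3 — no degree-2 surface has this shape.
Then, from the visible intercepts: the visible z-axis segment lies entirely on the surface; the visible x-axis segment lies entirely on the surface; one y-axis crossing is at y = 0.
Finally, matching integer coefficients to the picture gives p.

x*y*z - x*z^2 + y^3 - y*z^2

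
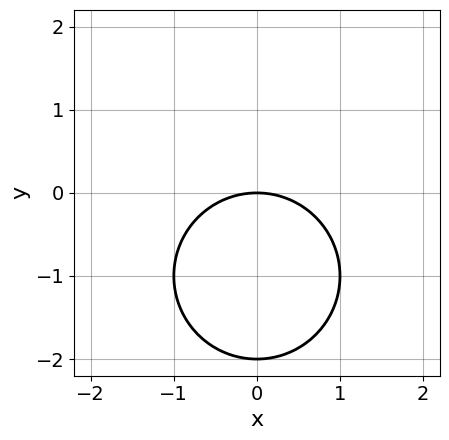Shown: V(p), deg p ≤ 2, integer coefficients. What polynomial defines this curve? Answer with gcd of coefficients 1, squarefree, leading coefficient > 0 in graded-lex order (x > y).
x^2 + y^2 + 2*y

deg p = 2.
Symmetries: it's symmetric under x → −x, forcing even powers of x.
Observable constraints: it crosses the x-axis at the gridline x = 0; among the integer gridlines, it crosses the y-axis at y ∈ {-2, 0}.
Matching integer coefficients to the picture gives p.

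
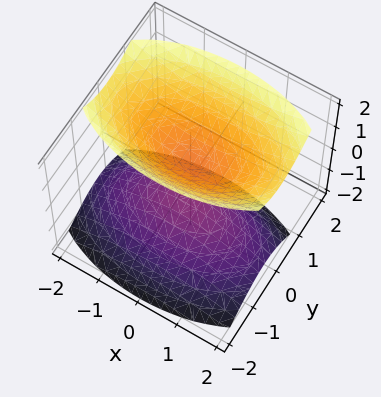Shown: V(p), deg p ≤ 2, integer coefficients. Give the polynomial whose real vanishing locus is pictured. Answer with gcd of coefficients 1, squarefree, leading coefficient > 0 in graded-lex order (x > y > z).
x^2 + 3*y^2 - y*z - 2*z^2 + 1

1. The picture has 2 separate pieces. Treating them together as one polynomial.
2. The degree is 2 — no degree-1 surface has this shape.
3. Observable constraints: it misses every integer gridline on the x-axis; the surface avoids every integer y-axis point in the box.
4. The integer polynomial consistent with all of this is the stated p.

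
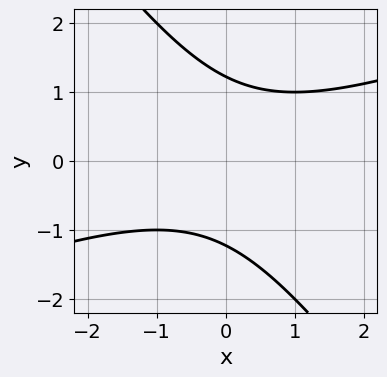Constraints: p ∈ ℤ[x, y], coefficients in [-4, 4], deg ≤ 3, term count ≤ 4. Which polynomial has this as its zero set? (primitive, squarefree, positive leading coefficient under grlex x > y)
1. Degree: the shape is more complex than any degree-1 curve, so deg p = 2.
2. From the visible intercepts: no x-intercept at any integer in the box.
3. Assembling these constraints gives the stated polynomial.

x^2 - 2*x*y - 2*y^2 + 3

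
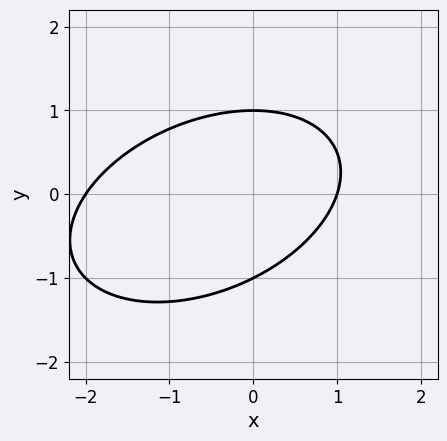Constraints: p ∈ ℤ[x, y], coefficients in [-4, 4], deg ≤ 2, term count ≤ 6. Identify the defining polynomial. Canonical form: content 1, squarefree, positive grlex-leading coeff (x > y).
x^2 - x*y + 2*y^2 + x - 2

First, deg p = 2. The shape is more complex than any degree-1 curve.
Next, observable constraints: the x-axis gridline crossings are at x ∈ {-2, 1}; among the integer gridlines, it crosses the y-axis at y ∈ {-1, 1}.
Finally, the integer polynomial consistent with all of this is the stated p.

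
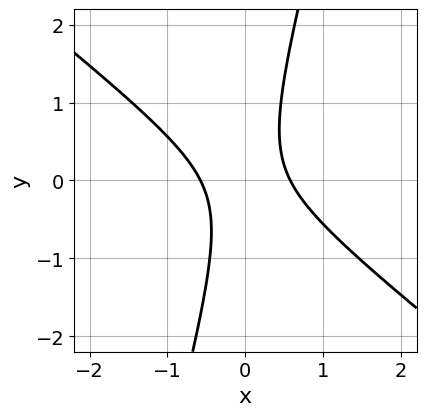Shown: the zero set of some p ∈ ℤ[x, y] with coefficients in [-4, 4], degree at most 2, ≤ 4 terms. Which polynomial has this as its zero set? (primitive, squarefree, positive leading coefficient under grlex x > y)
3*x^2 + 3*x*y - y^2 - 1

(a) deg p = 2. No degree-1 curve has this shape.
(b) Checking where it meets the axes: the curve avoids every integer y-axis point in the box.
(c) Assembling these constraints gives the stated polynomial.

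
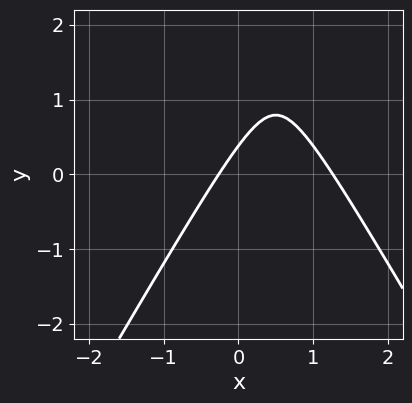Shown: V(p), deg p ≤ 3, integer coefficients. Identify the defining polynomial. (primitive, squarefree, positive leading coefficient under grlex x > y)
3*x^2 - y^2 - 3*x + 3*y - 1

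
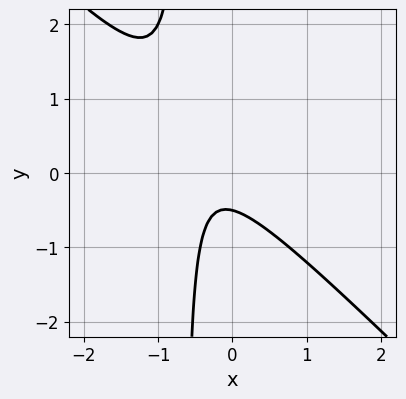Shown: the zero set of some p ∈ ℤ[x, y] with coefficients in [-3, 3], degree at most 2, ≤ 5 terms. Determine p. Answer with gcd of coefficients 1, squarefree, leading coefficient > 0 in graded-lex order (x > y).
3*x^2 + 3*x*y + 2*x + 2*y + 1

1. Degree: a generic line meets the curve in up to 2 points, so deg p = 2.
2. From the visible intercepts: it misses every integer gridline on the x-axis.
3. Putting this together gives p.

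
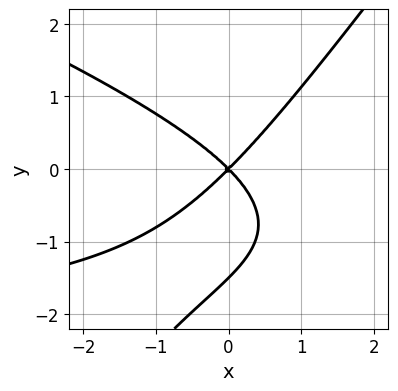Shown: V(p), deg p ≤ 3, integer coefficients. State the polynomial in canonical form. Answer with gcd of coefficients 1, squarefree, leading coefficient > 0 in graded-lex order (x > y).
deg p = 3. The shape is more complex than any degree-2 curve.
From the axis intercepts and sections: one x-axis crossing is at x = 0; it meets the y-axis at y = 0 (among the integer gridlines).
These observations pin down the coefficients.

x^2*y + 2*x*y^2 - 2*y^3 + 3*x^2 - 3*y^2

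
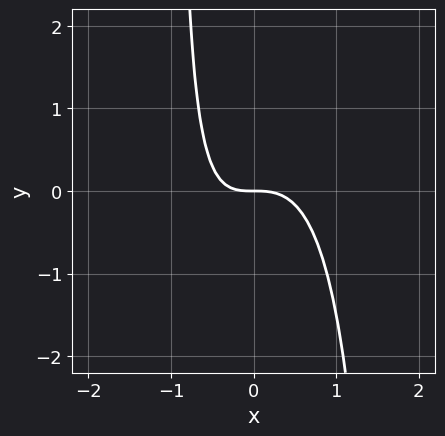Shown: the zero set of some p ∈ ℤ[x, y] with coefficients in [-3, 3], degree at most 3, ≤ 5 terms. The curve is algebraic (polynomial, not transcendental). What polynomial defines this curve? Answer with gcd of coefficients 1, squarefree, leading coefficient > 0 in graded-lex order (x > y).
3*x^3 - x^2*y + x*y + 2*y

(a) deg p = 3.
(b) From the visible intercepts: it crosses the x-axis at the gridline x = 0; one y-axis crossing is at y = 0.
(c) Assembling these constraints gives the stated polynomial.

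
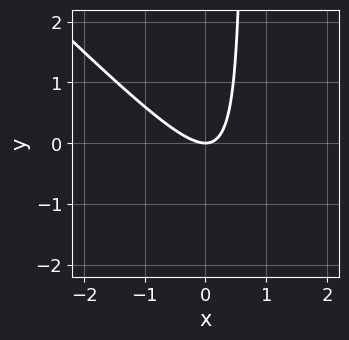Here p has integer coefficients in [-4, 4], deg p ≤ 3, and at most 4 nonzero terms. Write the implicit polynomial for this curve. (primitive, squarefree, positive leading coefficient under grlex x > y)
3*x^2 + 3*x*y - 2*y

(a) The degree is 2 — no degree-1 curve has this shape.
(b) Reading off the gridlines: it meets the y-axis at y = 0 (among the integer gridlines); one x-axis crossing is at x = 0.
(c) Putting this together gives p.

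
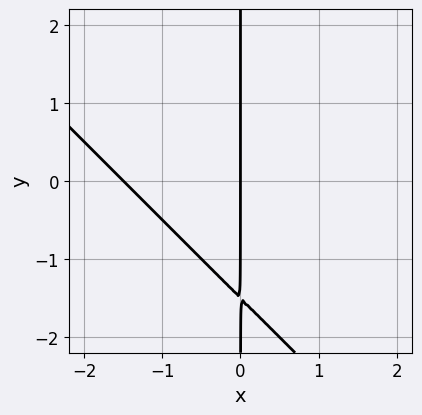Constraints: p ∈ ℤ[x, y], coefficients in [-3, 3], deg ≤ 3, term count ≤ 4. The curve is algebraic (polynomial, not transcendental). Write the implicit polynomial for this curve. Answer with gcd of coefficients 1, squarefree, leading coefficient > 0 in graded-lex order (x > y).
First, the degree is 2 — the shape is more complex than any degree-1 curve.
Next, reading off the gridlines: every point of the y-axis in the box is on the curve; one x-axis crossing is at x = 0.
Finally, these observations pin down the coefficients.

2*x^2 + 2*x*y + 3*x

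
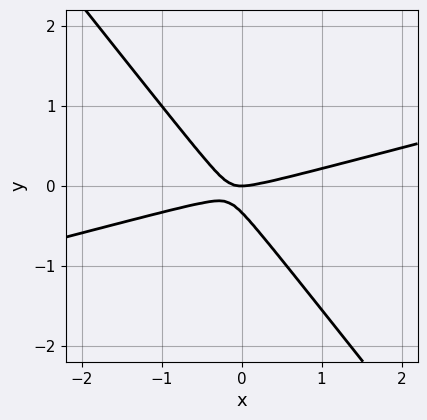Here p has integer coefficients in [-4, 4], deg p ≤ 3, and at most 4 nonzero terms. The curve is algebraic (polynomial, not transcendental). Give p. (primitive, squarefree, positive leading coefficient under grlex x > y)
x^2 - 3*x*y - 3*y^2 - y

1. Degree: no degree-1 curve has this shape, so deg p = 2.
2. From the visible intercepts: it crosses the y-axis at the gridline y = 0; it crosses the x-axis at the gridline x = 0.
3. Fitting integer coefficients to these (and the overall shape) gives p.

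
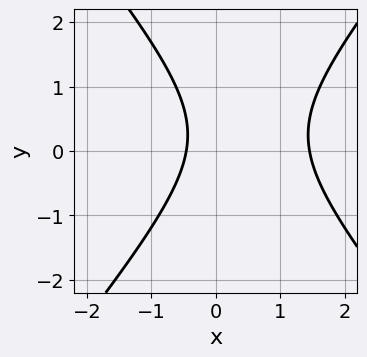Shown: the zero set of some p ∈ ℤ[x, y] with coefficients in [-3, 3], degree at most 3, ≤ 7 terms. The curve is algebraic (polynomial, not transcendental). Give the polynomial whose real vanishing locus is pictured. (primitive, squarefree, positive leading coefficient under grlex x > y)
3*x^2 - 2*y^2 - 3*x + y - 2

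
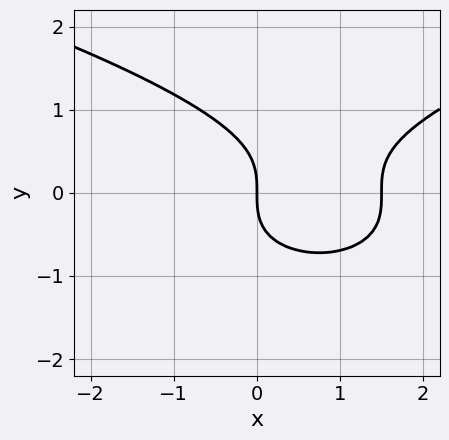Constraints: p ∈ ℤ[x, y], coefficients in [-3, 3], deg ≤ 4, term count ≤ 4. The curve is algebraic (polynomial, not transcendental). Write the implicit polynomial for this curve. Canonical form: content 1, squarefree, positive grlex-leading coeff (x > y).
3*y^3 - 2*x^2 + 3*x

deg p = 3.
Observable constraints: it crosses the x-axis at the gridline x = 0; it crosses the y-axis at the gridline y = 0.
Together with the visible shape, these determine p as stated.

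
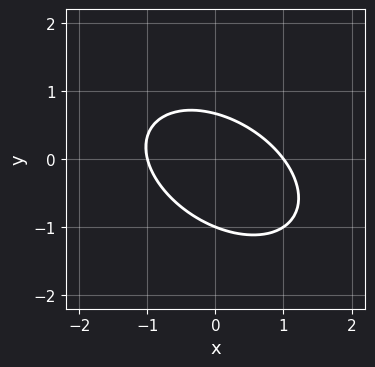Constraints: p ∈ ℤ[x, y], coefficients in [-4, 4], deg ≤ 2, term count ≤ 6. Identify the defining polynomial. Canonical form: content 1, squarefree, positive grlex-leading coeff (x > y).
The degree is 2 — no degree-1 curve has this shape.
Observable constraints: among the integer gridlines, it crosses the x-axis at x ∈ {-1, 1}; it meets the y-axis at y = -1 (among the integer gridlines).
Fitting integer coefficients to these (and the overall shape) gives p.

2*x^2 + 2*x*y + 3*y^2 + y - 2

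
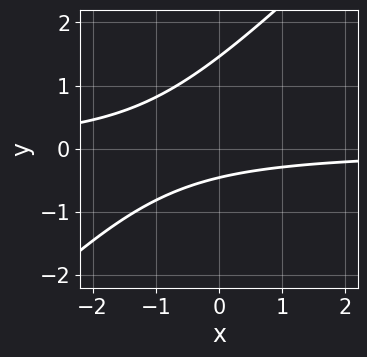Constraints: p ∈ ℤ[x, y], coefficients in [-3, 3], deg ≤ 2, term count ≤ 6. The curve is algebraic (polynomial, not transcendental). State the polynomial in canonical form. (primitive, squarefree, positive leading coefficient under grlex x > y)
3*x*y - 3*y^2 + 3*y + 2

First, deg p = 2.
Then, observable constraints: it misses every integer gridline on the x-axis.
Finally, these observations pin down the coefficients.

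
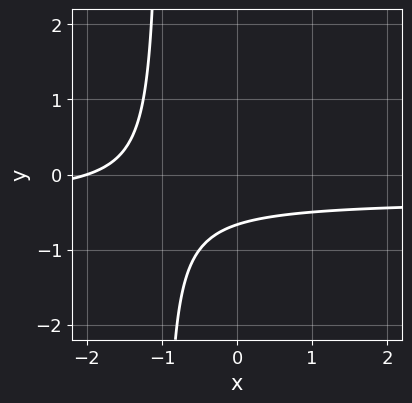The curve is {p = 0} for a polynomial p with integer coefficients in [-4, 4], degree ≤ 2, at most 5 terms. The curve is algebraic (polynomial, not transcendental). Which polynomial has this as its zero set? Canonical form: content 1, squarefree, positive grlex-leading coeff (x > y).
1. Degree: no degree-1 curve has this shape, so deg p = 2.
2. Checking where it meets the axes: one x-axis crossing is at x = -2.
3. Assembling these constraints gives the stated polynomial.

3*x*y + x + 3*y + 2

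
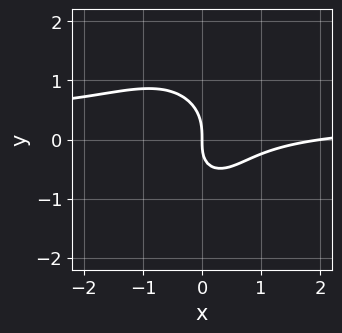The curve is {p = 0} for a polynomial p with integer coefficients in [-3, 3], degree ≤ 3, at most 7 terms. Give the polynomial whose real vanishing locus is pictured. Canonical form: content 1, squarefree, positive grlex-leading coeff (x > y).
3*x^2*y + 2*y^3 - x^2 + x*y + 2*x

(a) Degree: no degree-2 curve has this shape, so deg p = 3.
(b) Observable constraints: among the integer gridlines, it crosses the x-axis at x ∈ {0, 2}; it meets the y-axis at y = 0 (among the integer gridlines).
(c) Together with the visible shape, these determine p as stated.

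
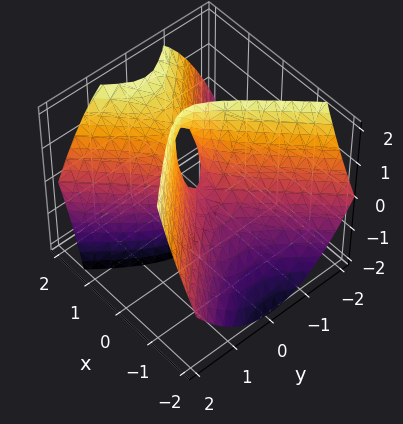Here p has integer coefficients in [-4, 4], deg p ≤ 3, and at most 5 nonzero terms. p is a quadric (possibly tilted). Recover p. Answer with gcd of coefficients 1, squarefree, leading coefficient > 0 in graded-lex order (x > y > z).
(a) Degree: a generic line meets the surface in up to 2 points, so deg p = 2.
(b) From the axis intercepts and sections: it crosses the y-axis at the gridline y = 0; it meets the z-axis at z = 0 (among the integer gridlines).
(c) These observations pin down the coefficients.

3*x^2 - 3*x*z - 3*y^2 + z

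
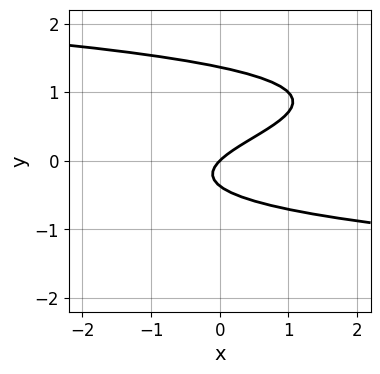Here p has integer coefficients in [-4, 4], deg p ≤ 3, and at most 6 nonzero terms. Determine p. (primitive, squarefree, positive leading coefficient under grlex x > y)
2*y^3 - 2*y^2 + x - y

(a) deg p = 3. A generic line meets the curve in up to 3 points.
(b) Checking where it meets the axes: it crosses the x-axis at the gridline x = 0; it meets the y-axis at y = 0 (among the integer gridlines).
(c) Matching integer coefficients to the picture gives p.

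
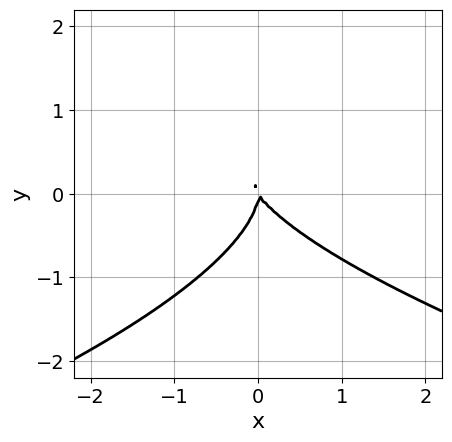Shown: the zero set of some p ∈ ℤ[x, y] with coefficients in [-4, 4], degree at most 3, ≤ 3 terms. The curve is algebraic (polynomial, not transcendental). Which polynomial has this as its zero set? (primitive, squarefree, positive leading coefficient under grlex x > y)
(a) The degree is 3 — no degree-2 curve has this shape.
(b) Checking where it meets the axes: one y-axis crossing is at y = 0; it crosses the x-axis at the gridline x = 0.
(c) The integer polynomial consistent with all of this is the stated p.

3*y^3 + 3*x^2 + 2*x*y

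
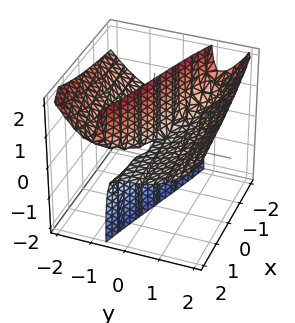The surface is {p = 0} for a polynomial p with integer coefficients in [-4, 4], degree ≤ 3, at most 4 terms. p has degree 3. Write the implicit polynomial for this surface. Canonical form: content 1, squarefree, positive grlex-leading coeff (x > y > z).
First, the degree is 3 — the shape is more complex than any degree-2 surface.
Then, against the integer gridlines: the visible z-axis segment lies entirely on the surface; every point of the x-axis in the box is on the surface; it crosses the y-axis at the gridline y = 0.
Finally, matching integer coefficients to the picture gives p.

y^3 - x*z - 3*y*z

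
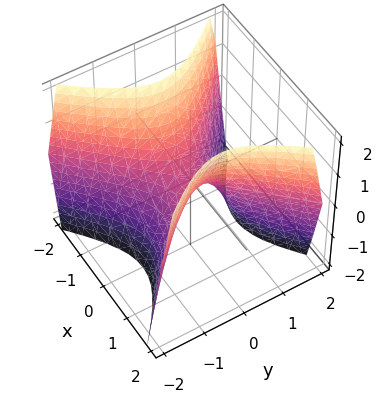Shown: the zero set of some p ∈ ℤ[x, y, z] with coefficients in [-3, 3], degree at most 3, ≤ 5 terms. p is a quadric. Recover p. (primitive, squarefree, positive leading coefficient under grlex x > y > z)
3*x^2 - 3*y^2 - 2*z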